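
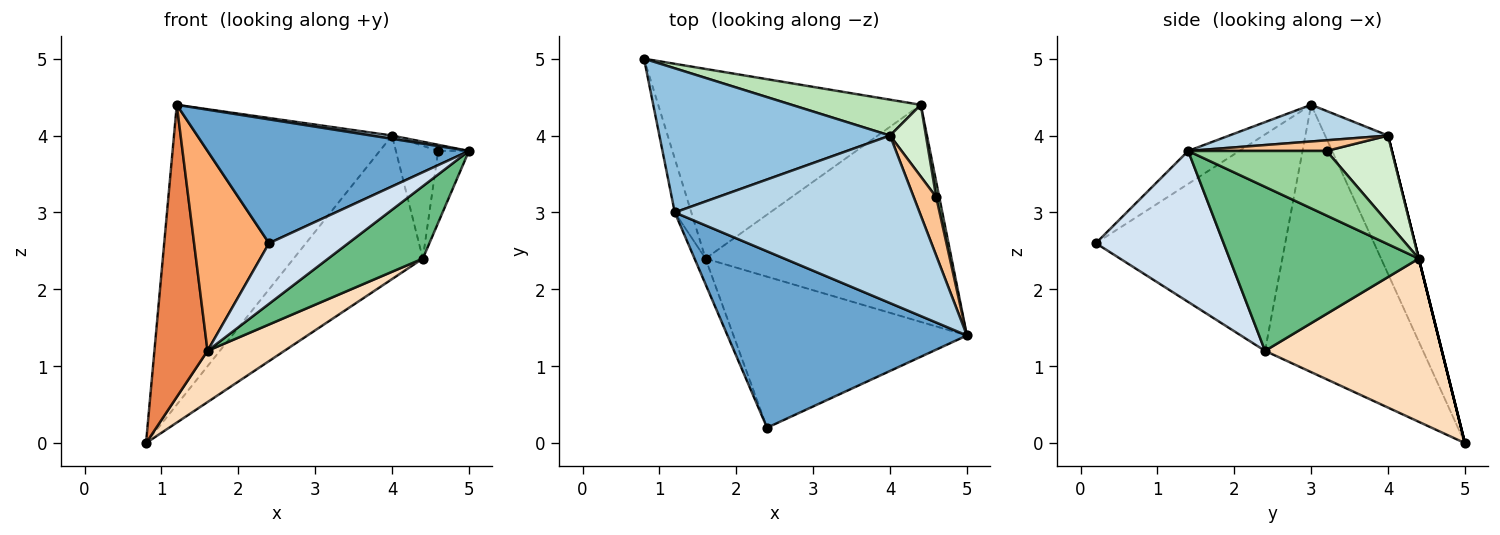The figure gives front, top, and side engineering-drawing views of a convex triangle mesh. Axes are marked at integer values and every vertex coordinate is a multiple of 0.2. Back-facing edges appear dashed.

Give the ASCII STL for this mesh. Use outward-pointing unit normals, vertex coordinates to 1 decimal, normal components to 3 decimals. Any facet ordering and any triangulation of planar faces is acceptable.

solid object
 facet normal -0.112 -0.571 0.813
  outer loop
   vertex 1.2 3.0 4.4
   vertex 2.4 0.2 2.6
   vertex 5.0 1.4 3.8
  endloop
 endfacet
 facet normal -0.252 0.872 0.419
  outer loop
   vertex 4.0 4.0 4.0
   vertex 0.8 5.0 0.0
   vertex 1.2 3.0 4.4
  endloop
 endfacet
 facet normal 0.148 -0.019 0.989
  outer loop
   vertex 4.0 4.0 4.0
   vertex 1.2 3.0 4.4
   vertex 5.0 1.4 3.8
  endloop
 endfacet
 facet normal 0.515 -0.319 -0.796
  outer loop
   vertex 1.6 2.4 1.2
   vertex 5.0 1.4 3.8
   vertex 2.4 0.2 2.6
  endloop
 endfacet
 facet normal -0.946 -0.318 -0.059
  outer loop
   vertex 1.6 2.4 1.2
   vertex 1.2 3.0 4.4
   vertex 0.8 5.0 0.0
  endloop
 endfacet
 facet normal -0.929 -0.368 -0.047
  outer loop
   vertex 1.6 2.4 1.2
   vertex 2.4 0.2 2.6
   vertex 1.2 3.0 4.4
  endloop
 endfacet
 facet normal 0.426 0.095 0.900
  outer loop
   vertex 4.6 3.2 3.8
   vertex 4.0 4.0 4.0
   vertex 5.0 1.4 3.8
  endloop
 endfacet
 facet normal 0.515 -0.224 -0.828
  outer loop
   vertex 4.4 4.4 2.4
   vertex 1.6 2.4 1.2
   vertex 0.8 5.0 0.0
  endloop
 endfacet
 facet normal 0.535 -0.267 -0.802
  outer loop
   vertex 4.4 4.4 2.4
   vertex 5.0 1.4 3.8
   vertex 1.6 2.4 1.2
  endloop
 endfacet
 facet normal 0.975 0.217 0.046
  outer loop
   vertex 4.4 4.4 2.4
   vertex 4.6 3.2 3.8
   vertex 5.0 1.4 3.8
  endloop
 endfacet
 facet normal 0.000 0.970 0.243
  outer loop
   vertex 4.4 4.4 2.4
   vertex 0.8 5.0 0.0
   vertex 4.0 4.0 4.0
  endloop
 endfacet
 facet normal 0.793 0.513 0.327
  outer loop
   vertex 4.4 4.4 2.4
   vertex 4.0 4.0 4.0
   vertex 4.6 3.2 3.8
  endloop
 endfacet
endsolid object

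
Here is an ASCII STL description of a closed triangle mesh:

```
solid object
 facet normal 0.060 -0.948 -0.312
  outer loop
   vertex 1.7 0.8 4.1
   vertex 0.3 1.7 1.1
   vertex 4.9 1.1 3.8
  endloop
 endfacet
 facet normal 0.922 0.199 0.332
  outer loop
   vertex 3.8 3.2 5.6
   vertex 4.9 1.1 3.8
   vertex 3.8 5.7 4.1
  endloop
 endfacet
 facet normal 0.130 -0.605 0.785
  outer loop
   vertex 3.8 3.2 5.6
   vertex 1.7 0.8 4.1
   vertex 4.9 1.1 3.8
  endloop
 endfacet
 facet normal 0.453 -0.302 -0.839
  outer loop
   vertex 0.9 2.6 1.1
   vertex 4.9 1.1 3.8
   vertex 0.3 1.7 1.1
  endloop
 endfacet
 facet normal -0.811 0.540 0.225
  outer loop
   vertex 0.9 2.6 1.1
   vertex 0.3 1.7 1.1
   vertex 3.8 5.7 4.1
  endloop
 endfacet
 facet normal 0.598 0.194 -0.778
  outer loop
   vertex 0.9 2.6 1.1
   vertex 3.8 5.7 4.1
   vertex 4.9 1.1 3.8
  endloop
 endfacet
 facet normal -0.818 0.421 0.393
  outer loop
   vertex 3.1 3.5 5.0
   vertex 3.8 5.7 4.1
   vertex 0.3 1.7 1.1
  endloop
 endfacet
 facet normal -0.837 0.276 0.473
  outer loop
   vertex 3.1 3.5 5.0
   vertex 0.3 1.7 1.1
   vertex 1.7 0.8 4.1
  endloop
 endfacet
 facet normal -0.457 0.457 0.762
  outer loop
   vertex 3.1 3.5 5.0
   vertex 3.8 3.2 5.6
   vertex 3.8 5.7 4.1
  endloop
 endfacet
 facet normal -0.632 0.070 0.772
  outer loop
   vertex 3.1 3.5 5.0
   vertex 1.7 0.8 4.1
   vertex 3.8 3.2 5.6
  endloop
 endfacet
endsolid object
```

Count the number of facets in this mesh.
10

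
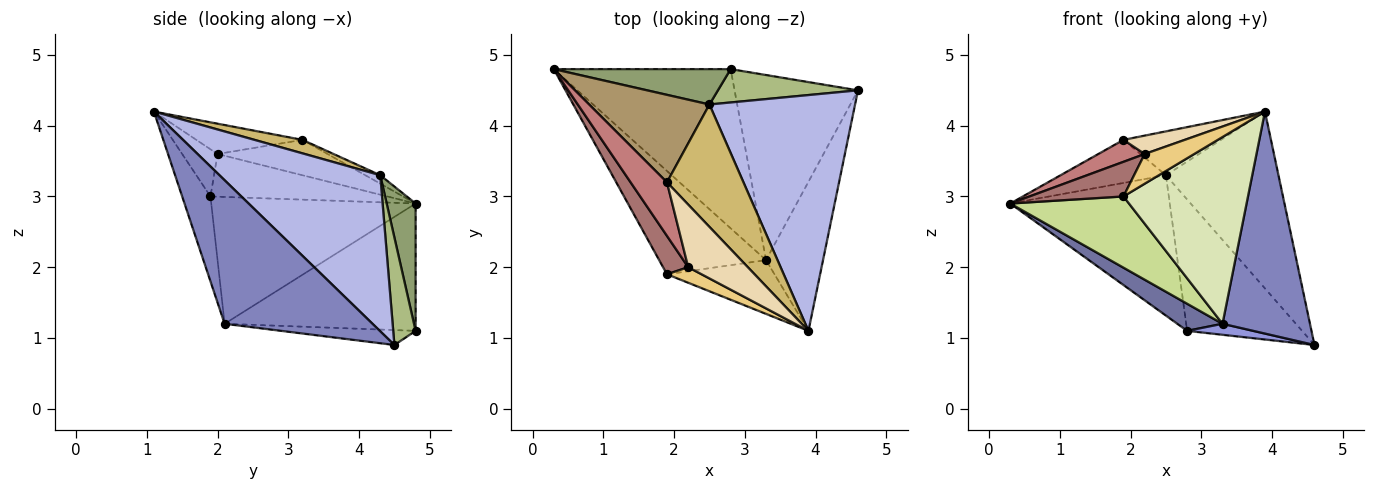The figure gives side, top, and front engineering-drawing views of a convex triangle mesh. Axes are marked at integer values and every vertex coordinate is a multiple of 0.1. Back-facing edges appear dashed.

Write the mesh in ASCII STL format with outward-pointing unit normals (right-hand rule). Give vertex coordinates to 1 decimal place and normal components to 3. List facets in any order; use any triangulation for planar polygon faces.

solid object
 facet normal -0.579 -0.137 -0.804
  outer loop
   vertex 3.3 2.1 1.2
   vertex 0.3 4.8 2.9
   vertex 2.8 4.8 1.1
  endloop
 endfacet
 facet normal 0.815 -0.482 -0.323
  outer loop
   vertex 3.3 2.1 1.2
   vertex 4.6 4.5 0.9
   vertex 3.9 1.1 4.2
  endloop
 endfacet
 facet normal -0.120 -0.059 -0.991
  outer loop
   vertex 3.3 2.1 1.2
   vertex 2.8 4.8 1.1
   vertex 4.6 4.5 0.9
  endloop
 endfacet
 facet normal 0.651 0.456 0.607
  outer loop
   vertex 2.5 4.3 3.3
   vertex 3.9 1.1 4.2
   vertex 4.6 4.5 0.9
  endloop
 endfacet
 facet normal 0.173 0.955 0.241
  outer loop
   vertex 2.5 4.3 3.3
   vertex 2.8 4.8 1.1
   vertex 0.3 4.8 2.9
  endloop
 endfacet
 facet normal 0.186 0.952 0.242
  outer loop
   vertex 2.5 4.3 3.3
   vertex 4.6 4.5 0.9
   vertex 2.8 4.8 1.1
  endloop
 endfacet
 facet normal -0.699 -0.406 -0.589
  outer loop
   vertex 1.9 1.9 3.0
   vertex 0.3 4.8 2.9
   vertex 3.3 2.1 1.2
  endloop
 endfacet
 facet normal -0.213 -0.939 -0.270
  outer loop
   vertex 1.9 1.9 3.0
   vertex 3.3 2.1 1.2
   vertex 3.9 1.1 4.2
  endloop
 endfacet
 facet normal -0.063 0.441 0.895
  outer loop
   vertex 1.9 3.2 3.8
   vertex 2.5 4.3 3.3
   vertex 0.3 4.8 2.9
  endloop
 endfacet
 facet normal 0.164 0.333 0.929
  outer loop
   vertex 1.9 3.2 3.8
   vertex 3.9 1.1 4.2
   vertex 2.5 4.3 3.3
  endloop
 endfacet
 facet normal -0.535 -0.749 0.392
  outer loop
   vertex 2.2 2.0 3.6
   vertex 1.9 1.9 3.0
   vertex 3.9 1.1 4.2
  endloop
 endfacet
 facet normal -0.438 -0.253 0.862
  outer loop
   vertex 2.2 2.0 3.6
   vertex 3.9 1.1 4.2
   vertex 1.9 3.2 3.8
  endloop
 endfacet
 facet normal -0.784 -0.416 0.461
  outer loop
   vertex 2.2 2.0 3.6
   vertex 0.3 4.8 2.9
   vertex 1.9 1.9 3.0
  endloop
 endfacet
 facet normal -0.669 -0.282 0.688
  outer loop
   vertex 2.2 2.0 3.6
   vertex 1.9 3.2 3.8
   vertex 0.3 4.8 2.9
  endloop
 endfacet
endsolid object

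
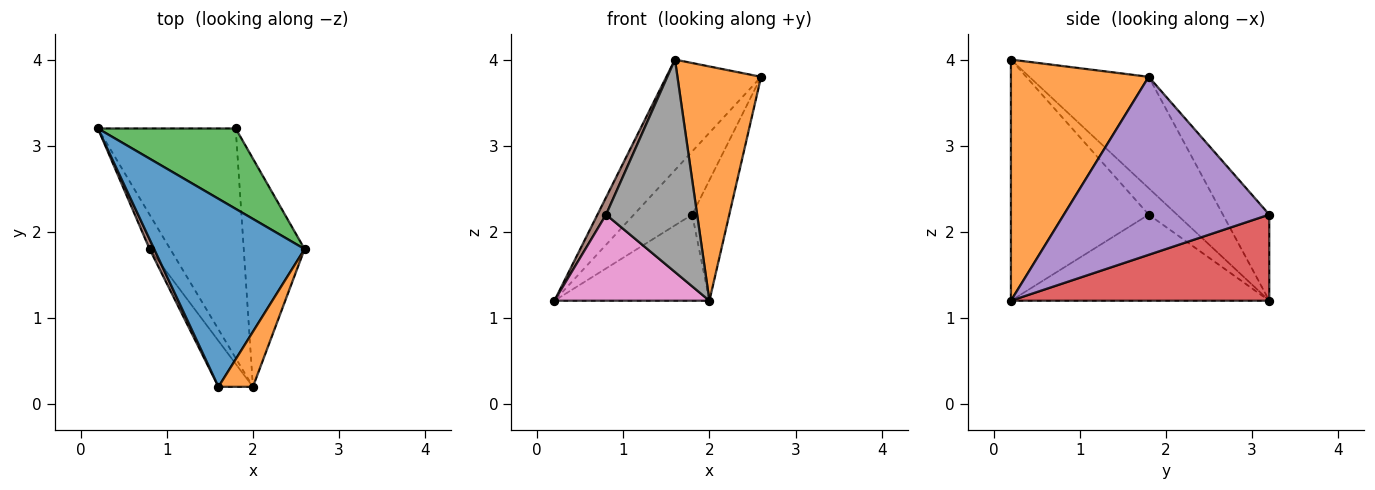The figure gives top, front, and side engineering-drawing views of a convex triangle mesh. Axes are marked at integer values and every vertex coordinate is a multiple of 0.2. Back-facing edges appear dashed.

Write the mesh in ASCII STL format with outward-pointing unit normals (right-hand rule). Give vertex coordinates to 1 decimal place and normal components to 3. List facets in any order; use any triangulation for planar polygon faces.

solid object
 facet normal -0.538 0.427 0.727
  outer loop
   vertex 1.6 0.2 4.0
   vertex 2.6 1.8 3.8
   vertex 0.2 3.2 1.2
  endloop
 endfacet
 facet normal 0.848 -0.515 0.121
  outer loop
   vertex 2.0 0.2 1.2
   vertex 2.6 1.8 3.8
   vertex 1.6 0.2 4.0
  endloop
 endfacet
 facet normal -0.441 0.554 0.706
  outer loop
   vertex 1.8 3.2 2.2
   vertex 0.2 3.2 1.2
   vertex 2.6 1.8 3.8
  endloop
 endfacet
 facet normal 0.505 0.303 -0.808
  outer loop
   vertex 1.8 3.2 2.2
   vertex 2.0 0.2 1.2
   vertex 0.2 3.2 1.2
  endloop
 endfacet
 facet normal 0.933 0.168 -0.319
  outer loop
   vertex 1.8 3.2 2.2
   vertex 2.6 1.8 3.8
   vertex 2.0 0.2 1.2
  endloop
 endfacet
 facet normal -0.944 -0.287 0.164
  outer loop
   vertex 0.8 1.8 2.2
   vertex 1.6 0.2 4.0
   vertex 0.2 3.2 1.2
  endloop
 endfacet
 facet normal -0.840 -0.504 -0.202
  outer loop
   vertex 0.8 1.8 2.2
   vertex 0.2 3.2 1.2
   vertex 2.0 0.2 1.2
  endloop
 endfacet
 facet normal -0.828 -0.547 -0.118
  outer loop
   vertex 0.8 1.8 2.2
   vertex 2.0 0.2 1.2
   vertex 1.6 0.2 4.0
  endloop
 endfacet
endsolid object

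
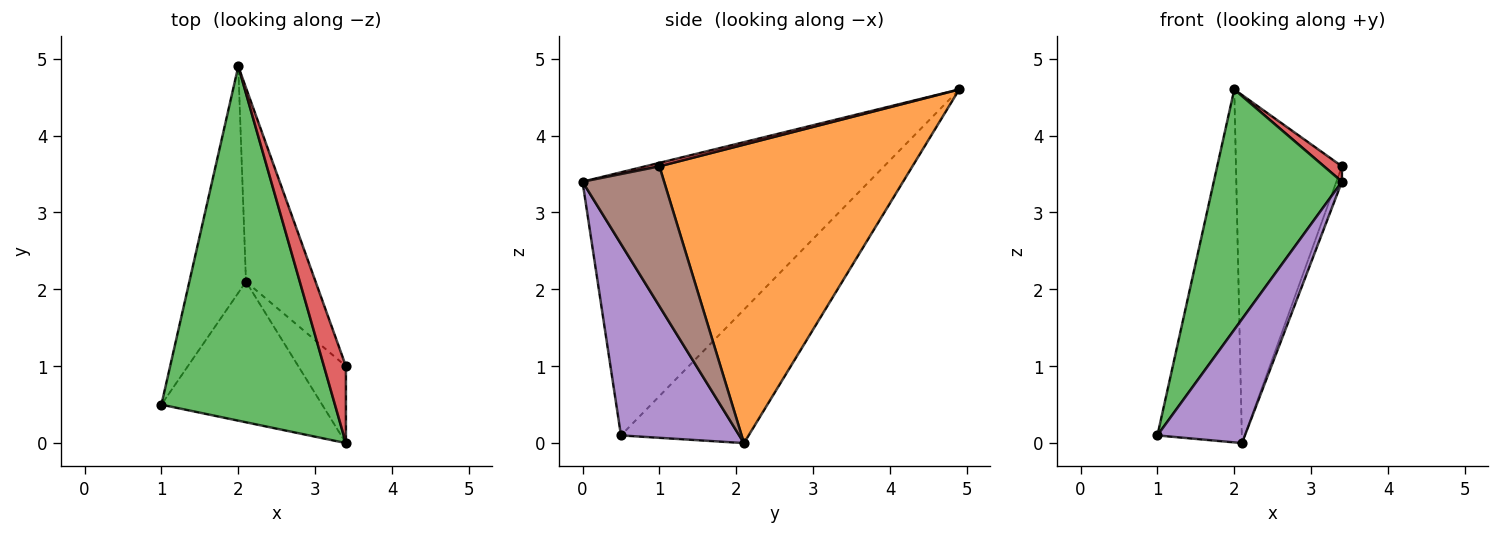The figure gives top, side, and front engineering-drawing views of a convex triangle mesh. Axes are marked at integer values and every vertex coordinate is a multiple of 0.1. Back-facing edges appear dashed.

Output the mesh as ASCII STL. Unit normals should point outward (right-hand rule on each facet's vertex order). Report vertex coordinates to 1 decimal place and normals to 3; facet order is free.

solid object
 facet normal -0.786 0.520 -0.334
  outer loop
   vertex 2.1 2.1 0.0
   vertex 1.0 0.5 0.1
   vertex 2.0 4.9 4.6
  endloop
 endfacet
 facet normal 0.902 0.378 -0.210
  outer loop
   vertex 2.1 2.1 0.0
   vertex 2.0 4.9 4.6
   vertex 3.4 1.0 3.6
  endloop
 endfacet
 facet normal -0.782 -0.350 0.516
  outer loop
   vertex 3.4 0.0 3.4
   vertex 2.0 4.9 4.6
   vertex 1.0 0.5 0.1
  endloop
 endfacet
 facet normal 0.152 -0.194 0.969
  outer loop
   vertex 3.4 0.0 3.4
   vertex 3.4 1.0 3.6
   vertex 2.0 4.9 4.6
  endloop
 endfacet
 facet normal 0.666 -0.493 -0.559
  outer loop
   vertex 3.4 0.0 3.4
   vertex 1.0 0.5 0.1
   vertex 2.1 2.1 0.0
  endloop
 endfacet
 facet normal 0.945 0.064 -0.322
  outer loop
   vertex 3.4 0.0 3.4
   vertex 2.1 2.1 0.0
   vertex 3.4 1.0 3.6
  endloop
 endfacet
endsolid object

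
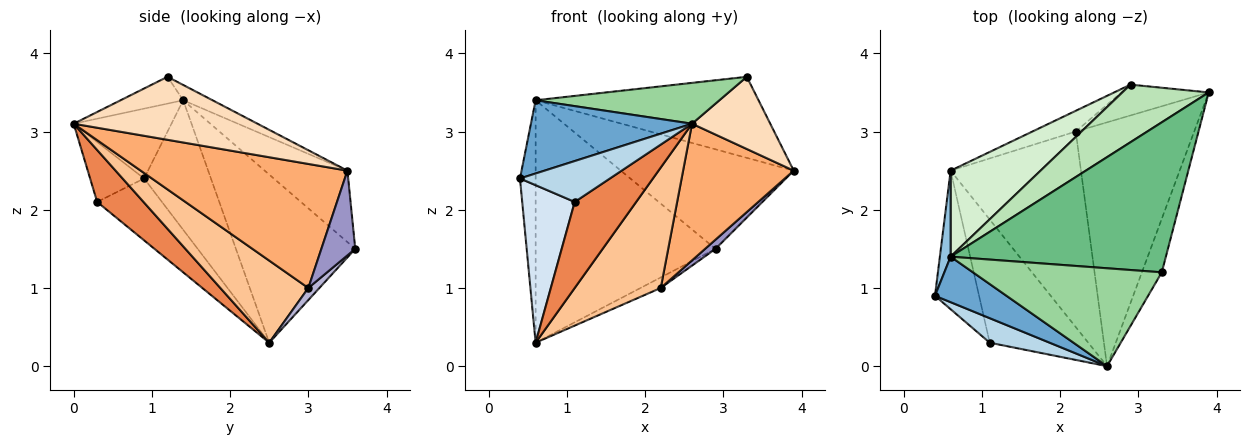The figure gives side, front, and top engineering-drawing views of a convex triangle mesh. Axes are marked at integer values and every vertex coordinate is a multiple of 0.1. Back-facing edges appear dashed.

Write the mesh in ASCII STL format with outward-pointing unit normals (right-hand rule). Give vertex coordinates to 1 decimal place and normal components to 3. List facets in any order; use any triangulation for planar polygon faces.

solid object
 facet normal -0.458 -0.755 0.469
  outer loop
   vertex 0.6 1.4 3.4
   vertex 0.4 0.9 2.4
   vertex 2.6 0.0 3.1
  endloop
 endfacet
 facet normal -0.971 0.227 0.081
  outer loop
   vertex 0.6 1.4 3.4
   vertex 0.6 2.5 0.3
   vertex 0.4 0.9 2.4
  endloop
 endfacet
 facet normal -0.457 -0.762 0.457
  outer loop
   vertex 1.1 0.3 2.1
   vertex 2.6 0.0 3.1
   vertex 0.4 0.9 2.4
  endloop
 endfacet
 facet normal -0.680 -0.551 -0.484
  outer loop
   vertex 1.1 0.3 2.1
   vertex 0.4 0.9 2.4
   vertex 0.6 2.5 0.3
  endloop
 endfacet
 facet normal 0.397 -0.526 -0.753
  outer loop
   vertex 1.1 0.3 2.1
   vertex 0.6 2.5 0.3
   vertex 2.6 0.0 3.1
  endloop
 endfacet
 facet normal 0.674 -0.361 -0.644
  outer loop
   vertex 2.2 3.0 1.0
   vertex 3.9 3.5 2.5
   vertex 2.6 0.0 3.1
  endloop
 endfacet
 facet normal 0.473 -0.462 -0.750
  outer loop
   vertex 2.2 3.0 1.0
   vertex 2.6 0.0 3.1
   vertex 0.6 2.5 0.3
  endloop
 endfacet
 facet normal 0.884 -0.376 -0.279
  outer loop
   vertex 3.3 1.2 3.7
   vertex 2.6 0.0 3.1
   vertex 3.9 3.5 2.5
  endloop
 endfacet
 facet normal -0.062 0.474 0.878
  outer loop
   vertex 3.3 1.2 3.7
   vertex 3.9 3.5 2.5
   vertex 0.6 1.4 3.4
  endloop
 endfacet
 facet normal -0.130 -0.382 0.915
  outer loop
   vertex 3.3 1.2 3.7
   vertex 0.6 1.4 3.4
   vertex 2.6 0.0 3.1
  endloop
 endfacet
 facet normal -0.383 0.800 0.463
  outer loop
   vertex 2.9 3.6 1.5
   vertex 0.6 1.4 3.4
   vertex 3.9 3.5 2.5
  endloop
 endfacet
 facet normal -0.530 0.799 0.284
  outer loop
   vertex 2.9 3.6 1.5
   vertex 0.6 2.5 0.3
   vertex 0.6 1.4 3.4
  endloop
 endfacet
 facet normal 0.681 -0.209 -0.702
  outer loop
   vertex 2.9 3.6 1.5
   vertex 3.9 3.5 2.5
   vertex 2.2 3.0 1.0
  endloop
 endfacet
 facet normal 0.241 0.440 -0.865
  outer loop
   vertex 2.9 3.6 1.5
   vertex 2.2 3.0 1.0
   vertex 0.6 2.5 0.3
  endloop
 endfacet
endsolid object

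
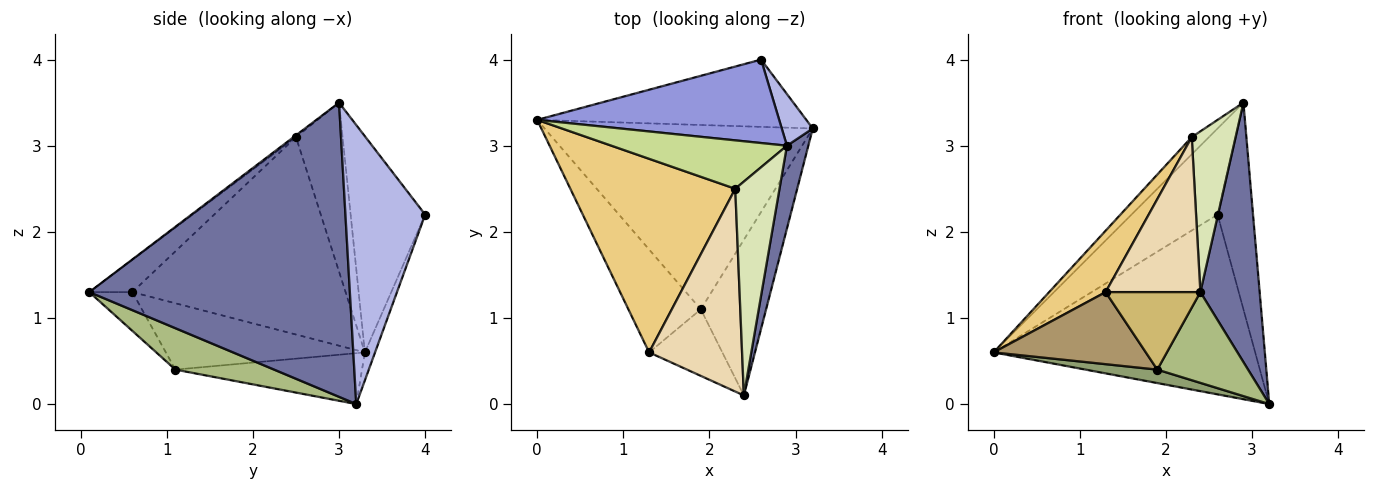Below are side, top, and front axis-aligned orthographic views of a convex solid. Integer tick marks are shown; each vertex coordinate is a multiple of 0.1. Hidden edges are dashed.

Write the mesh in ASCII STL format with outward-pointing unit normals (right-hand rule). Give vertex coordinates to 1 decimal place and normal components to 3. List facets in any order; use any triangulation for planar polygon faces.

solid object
 facet normal 0.973 -0.221 0.071
  outer loop
   vertex 2.9 3.0 3.5
   vertex 2.4 0.1 1.3
   vertex 3.2 3.2 0.0
  endloop
 endfacet
 facet normal -0.036 0.936 -0.350
  outer loop
   vertex 2.6 4.0 2.2
   vertex 3.2 3.2 0.0
   vertex 0.0 3.3 0.6
  endloop
 endfacet
 facet normal -0.528 0.610 0.591
  outer loop
   vertex 2.6 4.0 2.2
   vertex 0.0 3.3 0.6
   vertex 2.9 3.0 3.5
  endloop
 endfacet
 facet normal 0.909 0.404 0.101
  outer loop
   vertex 2.6 4.0 2.2
   vertex 2.9 3.0 3.5
   vertex 3.2 3.2 0.0
  endloop
 endfacet
 facet normal -0.186 -0.072 -0.980
  outer loop
   vertex 1.9 1.1 0.4
   vertex 0.0 3.3 0.6
   vertex 3.2 3.2 0.0
  endloop
 endfacet
 facet normal 0.480 -0.442 -0.758
  outer loop
   vertex 1.9 1.1 0.4
   vertex 3.2 3.2 0.0
   vertex 2.4 0.1 1.3
  endloop
 endfacet
 facet normal -0.672 0.248 0.698
  outer loop
   vertex 2.3 2.5 3.1
   vertex 2.9 3.0 3.5
   vertex 0.0 3.3 0.6
  endloop
 endfacet
 facet normal -0.032 -0.601 0.799
  outer loop
   vertex 2.3 2.5 3.1
   vertex 2.4 0.1 1.3
   vertex 2.9 3.0 3.5
  endloop
 endfacet
 facet normal -0.600 -0.459 -0.655
  outer loop
   vertex 1.3 0.6 1.3
   vertex 0.0 3.3 0.6
   vertex 1.9 1.1 0.4
  endloop
 endfacet
 facet normal -0.326 -0.717 -0.616
  outer loop
   vertex 1.3 0.6 1.3
   vertex 1.9 1.1 0.4
   vertex 2.4 0.1 1.3
  endloop
 endfacet
 facet normal -0.752 -0.199 0.628
  outer loop
   vertex 1.3 0.6 1.3
   vertex 2.3 2.5 3.1
   vertex 0.0 3.3 0.6
  endloop
 endfacet
 facet normal -0.266 -0.585 0.766
  outer loop
   vertex 1.3 0.6 1.3
   vertex 2.4 0.1 1.3
   vertex 2.3 2.5 3.1
  endloop
 endfacet
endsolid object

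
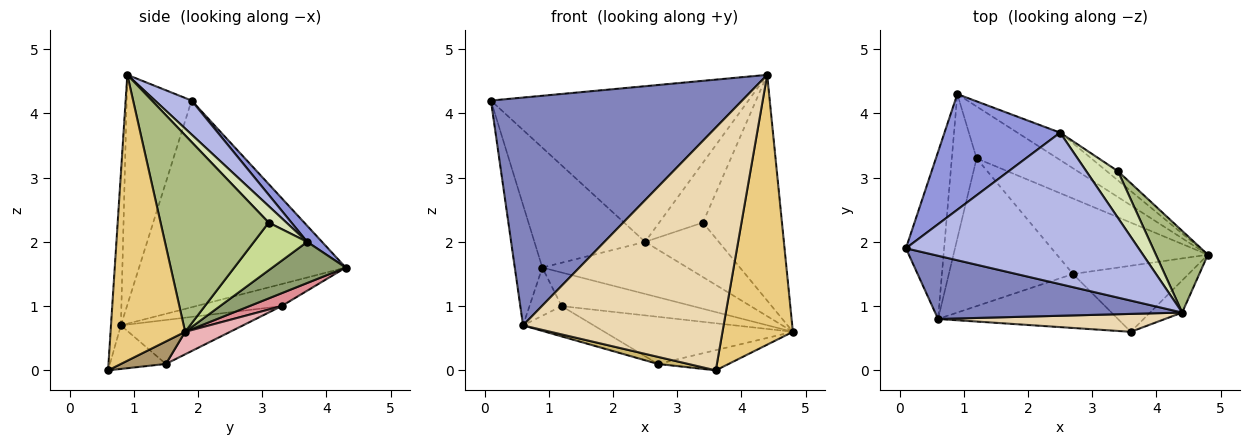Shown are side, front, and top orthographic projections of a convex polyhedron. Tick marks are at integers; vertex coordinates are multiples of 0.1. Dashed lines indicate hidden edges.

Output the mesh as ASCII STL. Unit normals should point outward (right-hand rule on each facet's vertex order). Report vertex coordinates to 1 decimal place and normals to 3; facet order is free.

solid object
 facet normal -0.975 0.130 -0.180
  outer loop
   vertex 0.6 0.8 0.7
   vertex 0.1 1.9 4.2
   vertex 0.9 4.3 1.6
  endloop
 endfacet
 facet normal -0.242 -0.935 0.259
  outer loop
   vertex 0.6 0.8 0.7
   vertex 4.4 0.9 4.6
   vertex 0.1 1.9 4.2
  endloop
 endfacet
 facet normal 0.096 0.717 0.691
  outer loop
   vertex 2.5 3.7 2.0
   vertex 0.9 4.3 1.6
   vertex 0.1 1.9 4.2
  endloop
 endfacet
 facet normal 0.101 0.713 0.694
  outer loop
   vertex 2.5 3.7 2.0
   vertex 0.1 1.9 4.2
   vertex 4.4 0.9 4.6
  endloop
 endfacet
 facet normal 0.409 0.808 -0.424
  outer loop
   vertex 2.5 3.7 2.0
   vertex 4.8 1.8 0.6
   vertex 0.9 4.3 1.6
  endloop
 endfacet
 facet normal 0.789 0.577 0.209
  outer loop
   vertex 3.4 3.1 2.3
   vertex 4.4 0.9 4.6
   vertex 4.8 1.8 0.6
  endloop
 endfacet
 facet normal 0.581 0.803 -0.136
  outer loop
   vertex 3.4 3.1 2.3
   vertex 4.8 1.8 0.6
   vertex 2.5 3.7 2.0
  endloop
 endfacet
 facet normal 0.305 0.751 0.585
  outer loop
   vertex 3.4 3.1 2.3
   vertex 2.5 3.7 2.0
   vertex 4.4 0.9 4.6
  endloop
 endfacet
 facet normal 0.183 0.287 -0.940
  outer loop
   vertex 3.6 0.6 0.0
   vertex 2.7 1.5 0.1
   vertex 4.8 1.8 0.6
  endloop
 endfacet
 facet normal -0.233 -0.126 -0.964
  outer loop
   vertex 3.6 0.6 0.0
   vertex 0.6 0.8 0.7
   vertex 2.7 1.5 0.1
  endloop
 endfacet
 facet normal 0.725 -0.684 -0.081
  outer loop
   vertex 3.6 0.6 0.0
   vertex 4.8 1.8 0.6
   vertex 4.4 0.9 4.6
  endloop
 endfacet
 facet normal -0.049 -0.996 0.074
  outer loop
   vertex 3.6 0.6 0.0
   vertex 4.4 0.9 4.6
   vertex 0.6 0.8 0.7
  endloop
 endfacet
 facet normal -0.645 0.242 -0.725
  outer loop
   vertex 1.2 3.3 1.0
   vertex 0.6 0.8 0.7
   vertex 0.9 4.3 1.6
  endloop
 endfacet
 facet normal -0.328 0.190 -0.926
  outer loop
   vertex 1.2 3.3 1.0
   vertex 2.7 1.5 0.1
   vertex 0.6 0.8 0.7
  endloop
 endfacet
 facet normal 0.132 0.539 -0.832
  outer loop
   vertex 1.2 3.3 1.0
   vertex 0.9 4.3 1.6
   vertex 4.8 1.8 0.6
  endloop
 endfacet
 facet normal 0.125 0.525 -0.842
  outer loop
   vertex 1.2 3.3 1.0
   vertex 4.8 1.8 0.6
   vertex 2.7 1.5 0.1
  endloop
 endfacet
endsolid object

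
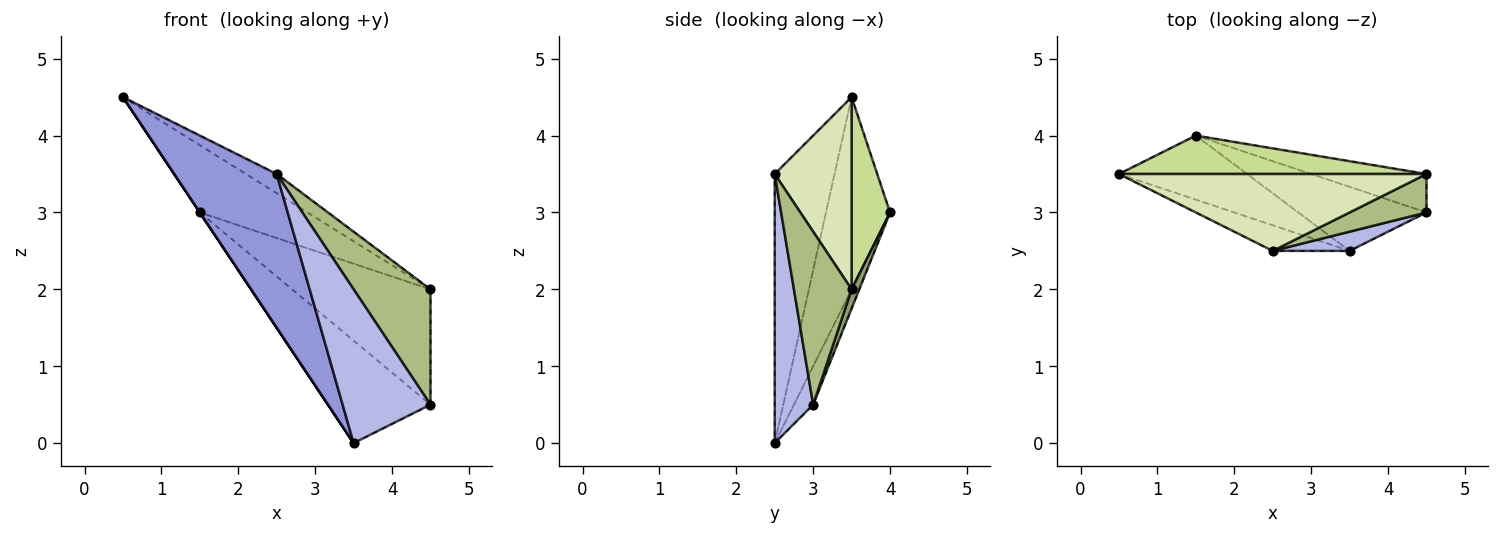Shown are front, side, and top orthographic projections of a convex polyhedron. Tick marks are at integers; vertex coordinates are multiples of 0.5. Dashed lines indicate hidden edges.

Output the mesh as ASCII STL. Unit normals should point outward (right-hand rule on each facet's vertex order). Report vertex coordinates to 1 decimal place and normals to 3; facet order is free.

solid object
 facet normal -0.832 0.000 -0.555
  outer loop
   vertex 1.5 4.0 3.0
   vertex 3.5 2.5 0.0
   vertex 0.5 3.5 4.5
  endloop
 endfacet
 facet normal -0.157 0.837 -0.523
  outer loop
   vertex 1.5 4.0 3.0
   vertex 4.5 3.0 0.5
   vertex 3.5 2.5 0.0
  endloop
 endfacet
 facet normal -0.499 -0.855 -0.142
  outer loop
   vertex 2.5 2.5 3.5
   vertex 0.5 3.5 4.5
   vertex 3.5 2.5 0.0
  endloop
 endfacet
 facet normal 0.398 -0.910 0.114
  outer loop
   vertex 2.5 2.5 3.5
   vertex 3.5 2.5 0.0
   vertex 4.5 3.0 0.5
  endloop
 endfacet
 facet normal 0.053 0.947 -0.316
  outer loop
   vertex 4.5 3.5 2.0
   vertex 4.5 3.0 0.5
   vertex 1.5 4.0 3.0
  endloop
 endfacet
 facet normal 0.580 -0.773 0.258
  outer loop
   vertex 4.5 3.5 2.0
   vertex 2.5 2.5 3.5
   vertex 4.5 3.0 0.5
  endloop
 endfacet
 facet normal 0.296 0.829 0.474
  outer loop
   vertex 4.5 3.5 2.0
   vertex 1.5 4.0 3.0
   vertex 0.5 3.5 4.5
  endloop
 endfacet
 facet normal 0.518 0.207 0.830
  outer loop
   vertex 4.5 3.5 2.0
   vertex 0.5 3.5 4.5
   vertex 2.5 2.5 3.5
  endloop
 endfacet
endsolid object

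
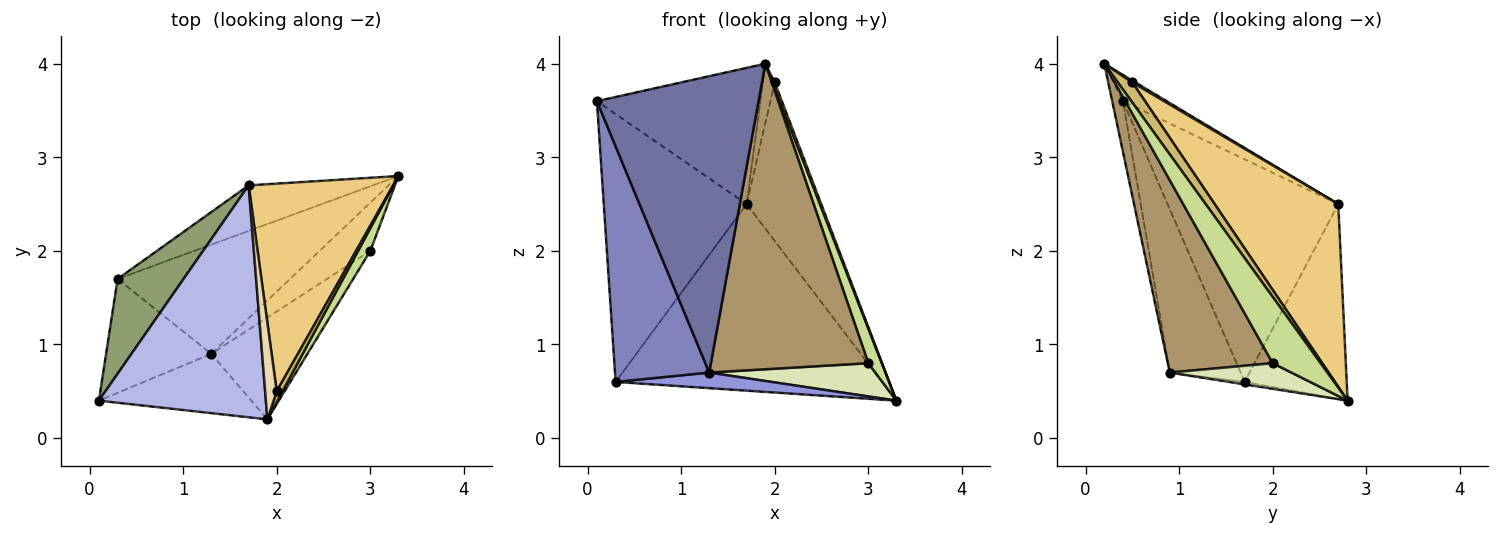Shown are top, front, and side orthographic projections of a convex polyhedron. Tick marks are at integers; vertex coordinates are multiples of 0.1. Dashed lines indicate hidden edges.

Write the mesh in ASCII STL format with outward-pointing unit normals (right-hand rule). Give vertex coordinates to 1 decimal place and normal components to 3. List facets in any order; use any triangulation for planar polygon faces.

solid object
 facet normal -0.065 -0.978 -0.196
  outer loop
   vertex 1.3 0.9 0.7
   vertex 1.9 0.2 4.0
   vertex 0.1 0.4 3.6
  endloop
 endfacet
 facet normal -0.560 -0.746 -0.360
  outer loop
   vertex 0.3 1.7 0.6
   vertex 1.3 0.9 0.7
   vertex 0.1 0.4 3.6
  endloop
 endfacet
 facet normal -0.014 -0.141 -0.990
  outer loop
   vertex 0.3 1.7 0.6
   vertex 3.3 2.8 0.4
   vertex 1.3 0.9 0.7
  endloop
 endfacet
 facet normal -0.134 0.502 0.854
  outer loop
   vertex 1.7 2.7 2.5
   vertex 0.1 0.4 3.6
   vertex 1.9 0.2 4.0
  endloop
 endfacet
 facet normal -0.748 0.626 0.221
  outer loop
   vertex 1.7 2.7 2.5
   vertex 0.3 1.7 0.6
   vertex 0.1 0.4 3.6
  endloop
 endfacet
 facet normal -0.349 0.911 -0.222
  outer loop
   vertex 1.7 2.7 2.5
   vertex 3.3 2.8 0.4
   vertex 0.3 1.7 0.6
  endloop
 endfacet
 facet normal 0.947 -0.268 0.175
  outer loop
   vertex 3.0 2.0 0.8
   vertex 3.3 2.8 0.4
   vertex 1.9 0.2 4.0
  endloop
 endfacet
 facet normal 0.384 -0.524 -0.760
  outer loop
   vertex 3.0 2.0 0.8
   vertex 1.3 0.9 0.7
   vertex 3.3 2.8 0.4
  endloop
 endfacet
 facet normal 0.535 -0.802 -0.267
  outer loop
   vertex 3.0 2.0 0.8
   vertex 1.9 0.2 4.0
   vertex 1.3 0.9 0.7
  endloop
 endfacet
 facet normal 0.953 -0.136 0.272
  outer loop
   vertex 2.0 0.5 3.8
   vertex 1.9 0.2 4.0
   vertex 3.3 2.8 0.4
  endloop
 endfacet
 facet normal 0.709 0.428 0.561
  outer loop
   vertex 2.0 0.5 3.8
   vertex 3.3 2.8 0.4
   vertex 1.7 2.7 2.5
  endloop
 endfacet
 facet normal 0.136 0.518 0.845
  outer loop
   vertex 2.0 0.5 3.8
   vertex 1.7 2.7 2.5
   vertex 1.9 0.2 4.0
  endloop
 endfacet
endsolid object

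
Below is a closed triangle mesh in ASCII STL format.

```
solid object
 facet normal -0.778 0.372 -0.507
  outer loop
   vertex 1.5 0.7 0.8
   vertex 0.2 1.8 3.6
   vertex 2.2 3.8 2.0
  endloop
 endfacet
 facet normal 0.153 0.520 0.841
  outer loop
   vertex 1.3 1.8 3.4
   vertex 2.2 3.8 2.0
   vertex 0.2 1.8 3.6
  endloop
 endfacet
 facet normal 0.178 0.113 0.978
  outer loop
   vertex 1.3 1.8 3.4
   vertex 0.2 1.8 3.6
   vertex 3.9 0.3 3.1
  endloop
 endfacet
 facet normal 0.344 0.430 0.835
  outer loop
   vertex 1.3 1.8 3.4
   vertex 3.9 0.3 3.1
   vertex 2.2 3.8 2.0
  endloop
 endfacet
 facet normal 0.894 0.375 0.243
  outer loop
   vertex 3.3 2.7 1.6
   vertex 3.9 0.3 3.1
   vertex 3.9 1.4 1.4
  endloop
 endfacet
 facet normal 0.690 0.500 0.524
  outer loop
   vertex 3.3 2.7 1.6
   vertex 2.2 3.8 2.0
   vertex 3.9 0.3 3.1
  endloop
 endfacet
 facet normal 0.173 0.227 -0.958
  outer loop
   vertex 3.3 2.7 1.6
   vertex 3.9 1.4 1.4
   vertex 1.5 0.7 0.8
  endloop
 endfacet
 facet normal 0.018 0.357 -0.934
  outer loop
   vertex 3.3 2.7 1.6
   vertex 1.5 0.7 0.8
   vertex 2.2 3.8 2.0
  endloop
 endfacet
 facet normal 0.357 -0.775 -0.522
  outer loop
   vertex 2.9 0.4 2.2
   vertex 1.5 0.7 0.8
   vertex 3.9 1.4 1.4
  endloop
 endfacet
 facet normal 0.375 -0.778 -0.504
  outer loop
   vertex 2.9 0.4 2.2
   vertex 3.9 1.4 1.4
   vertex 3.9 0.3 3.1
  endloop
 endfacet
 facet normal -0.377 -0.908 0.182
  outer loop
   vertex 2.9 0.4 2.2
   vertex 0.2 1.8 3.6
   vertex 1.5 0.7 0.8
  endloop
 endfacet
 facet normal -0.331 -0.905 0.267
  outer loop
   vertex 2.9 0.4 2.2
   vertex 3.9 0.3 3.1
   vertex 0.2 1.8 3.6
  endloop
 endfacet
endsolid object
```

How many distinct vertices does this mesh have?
8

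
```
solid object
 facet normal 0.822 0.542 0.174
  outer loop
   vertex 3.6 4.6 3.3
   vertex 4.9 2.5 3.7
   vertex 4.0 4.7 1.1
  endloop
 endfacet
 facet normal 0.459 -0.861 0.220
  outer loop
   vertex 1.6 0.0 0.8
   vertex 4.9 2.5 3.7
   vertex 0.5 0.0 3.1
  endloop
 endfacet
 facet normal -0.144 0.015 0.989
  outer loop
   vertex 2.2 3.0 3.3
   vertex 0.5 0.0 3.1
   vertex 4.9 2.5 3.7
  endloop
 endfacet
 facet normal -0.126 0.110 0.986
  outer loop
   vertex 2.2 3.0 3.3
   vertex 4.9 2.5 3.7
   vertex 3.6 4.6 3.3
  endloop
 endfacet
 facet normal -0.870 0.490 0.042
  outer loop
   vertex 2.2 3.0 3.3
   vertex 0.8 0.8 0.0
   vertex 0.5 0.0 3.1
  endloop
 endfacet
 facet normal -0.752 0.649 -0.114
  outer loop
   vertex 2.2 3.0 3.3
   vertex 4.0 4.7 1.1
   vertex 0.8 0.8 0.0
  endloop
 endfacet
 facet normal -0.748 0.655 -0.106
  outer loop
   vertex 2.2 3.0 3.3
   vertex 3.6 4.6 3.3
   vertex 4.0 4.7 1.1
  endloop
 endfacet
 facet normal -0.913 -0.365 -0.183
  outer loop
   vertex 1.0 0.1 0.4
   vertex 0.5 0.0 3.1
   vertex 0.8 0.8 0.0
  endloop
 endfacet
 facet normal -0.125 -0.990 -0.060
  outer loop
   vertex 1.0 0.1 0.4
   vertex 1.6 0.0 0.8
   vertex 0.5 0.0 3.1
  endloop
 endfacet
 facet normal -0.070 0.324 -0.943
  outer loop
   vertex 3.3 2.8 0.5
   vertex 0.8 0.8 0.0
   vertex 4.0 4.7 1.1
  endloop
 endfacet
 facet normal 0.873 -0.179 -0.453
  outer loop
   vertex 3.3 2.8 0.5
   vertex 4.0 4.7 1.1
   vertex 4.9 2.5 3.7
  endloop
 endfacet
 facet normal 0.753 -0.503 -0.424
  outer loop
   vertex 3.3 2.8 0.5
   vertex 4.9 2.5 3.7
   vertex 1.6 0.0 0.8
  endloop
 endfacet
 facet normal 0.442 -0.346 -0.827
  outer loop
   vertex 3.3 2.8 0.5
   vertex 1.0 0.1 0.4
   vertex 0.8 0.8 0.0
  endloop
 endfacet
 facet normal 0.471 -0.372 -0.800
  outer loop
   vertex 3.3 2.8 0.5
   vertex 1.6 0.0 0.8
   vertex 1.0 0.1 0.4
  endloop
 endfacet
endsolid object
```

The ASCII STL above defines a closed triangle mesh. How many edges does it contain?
21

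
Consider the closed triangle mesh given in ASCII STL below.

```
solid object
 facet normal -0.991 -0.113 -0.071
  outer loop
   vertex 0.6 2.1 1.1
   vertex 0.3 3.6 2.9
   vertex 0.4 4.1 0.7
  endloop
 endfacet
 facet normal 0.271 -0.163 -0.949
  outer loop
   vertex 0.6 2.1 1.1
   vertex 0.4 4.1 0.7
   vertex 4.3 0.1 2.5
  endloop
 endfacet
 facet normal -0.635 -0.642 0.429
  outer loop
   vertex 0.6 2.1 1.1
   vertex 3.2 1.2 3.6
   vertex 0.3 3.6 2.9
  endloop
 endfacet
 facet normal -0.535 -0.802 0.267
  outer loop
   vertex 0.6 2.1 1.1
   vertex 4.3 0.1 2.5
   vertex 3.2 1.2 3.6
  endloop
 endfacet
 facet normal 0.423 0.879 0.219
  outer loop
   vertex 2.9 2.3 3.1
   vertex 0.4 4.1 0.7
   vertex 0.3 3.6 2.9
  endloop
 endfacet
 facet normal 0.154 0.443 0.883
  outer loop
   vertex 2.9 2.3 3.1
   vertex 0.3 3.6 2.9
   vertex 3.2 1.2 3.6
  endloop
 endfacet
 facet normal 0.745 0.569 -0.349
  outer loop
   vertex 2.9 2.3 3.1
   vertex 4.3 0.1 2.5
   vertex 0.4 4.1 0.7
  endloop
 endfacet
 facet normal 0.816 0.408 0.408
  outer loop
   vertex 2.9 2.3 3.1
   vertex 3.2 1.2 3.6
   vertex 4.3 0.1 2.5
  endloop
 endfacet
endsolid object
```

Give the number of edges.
12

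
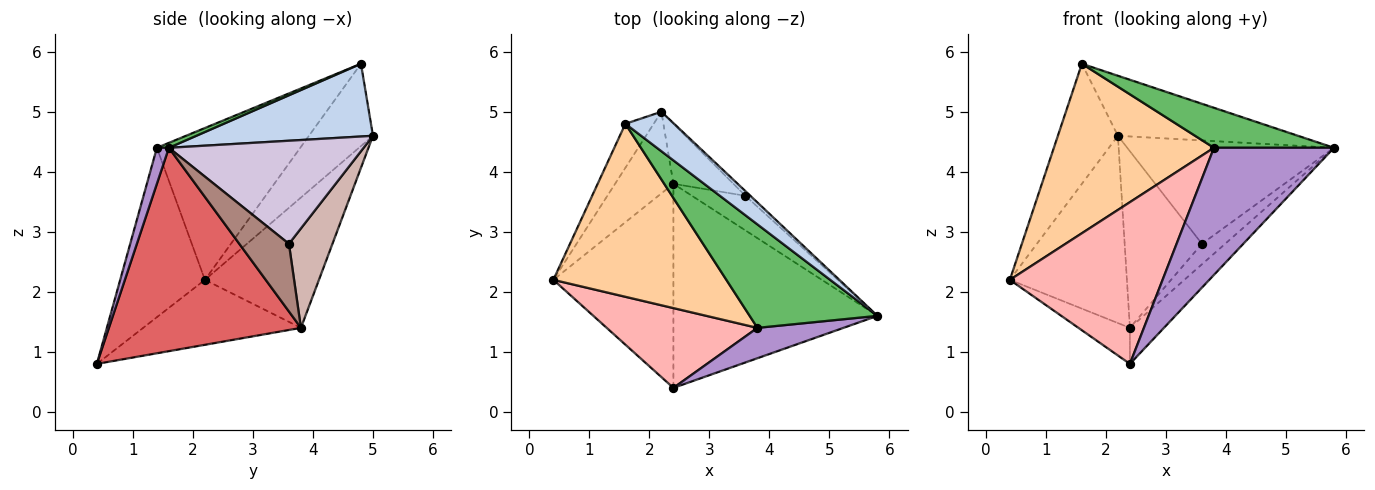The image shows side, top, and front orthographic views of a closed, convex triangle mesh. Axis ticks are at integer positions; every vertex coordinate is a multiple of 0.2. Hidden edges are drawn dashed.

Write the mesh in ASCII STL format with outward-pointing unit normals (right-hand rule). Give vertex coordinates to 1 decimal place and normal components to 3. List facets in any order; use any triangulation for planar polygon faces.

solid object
 facet normal -0.708 0.663 -0.243
  outer loop
   vertex 1.6 4.8 5.8
   vertex 2.2 5.0 4.6
   vertex 0.4 2.2 2.2
  endloop
 endfacet
 facet normal 0.634 0.646 0.425
  outer loop
   vertex 1.6 4.8 5.8
   vertex 5.8 1.6 4.4
   vertex 2.2 5.0 4.6
  endloop
 endfacet
 facet normal -0.666 0.684 -0.298
  outer loop
   vertex 2.4 3.8 1.4
   vertex 0.4 2.2 2.2
   vertex 2.2 5.0 4.6
  endloop
 endfacet
 facet normal -0.531 -0.593 0.605
  outer loop
   vertex 3.8 1.4 4.4
   vertex 1.6 4.8 5.8
   vertex 0.4 2.2 2.2
  endloop
 endfacet
 facet normal 0.036 -0.360 0.932
  outer loop
   vertex 3.8 1.4 4.4
   vertex 5.8 1.6 4.4
   vertex 1.6 4.8 5.8
  endloop
 endfacet
 facet normal -0.470 0.153 -0.869
  outer loop
   vertex 2.4 0.4 0.8
   vertex 0.4 2.2 2.2
   vertex 2.4 3.8 1.4
  endloop
 endfacet
 facet normal 0.700 0.124 -0.703
  outer loop
   vertex 2.4 0.4 0.8
   vertex 2.4 3.8 1.4
   vertex 5.8 1.6 4.4
  endloop
 endfacet
 facet normal -0.445 -0.803 0.396
  outer loop
   vertex 2.4 0.4 0.8
   vertex 3.8 1.4 4.4
   vertex 0.4 2.2 2.2
  endloop
 endfacet
 facet normal 0.097 -0.968 0.231
  outer loop
   vertex 2.4 0.4 0.8
   vertex 5.8 1.6 4.4
   vertex 3.8 1.4 4.4
  endloop
 endfacet
 facet normal 0.685 0.728 -0.033
  outer loop
   vertex 3.6 3.6 2.8
   vertex 2.2 5.0 4.6
   vertex 5.8 1.6 4.4
  endloop
 endfacet
 facet normal 0.737 0.345 -0.582
  outer loop
   vertex 3.6 3.6 2.8
   vertex 5.8 1.6 4.4
   vertex 2.4 3.8 1.4
  endloop
 endfacet
 facet normal 0.470 0.835 -0.284
  outer loop
   vertex 3.6 3.6 2.8
   vertex 2.4 3.8 1.4
   vertex 2.2 5.0 4.6
  endloop
 endfacet
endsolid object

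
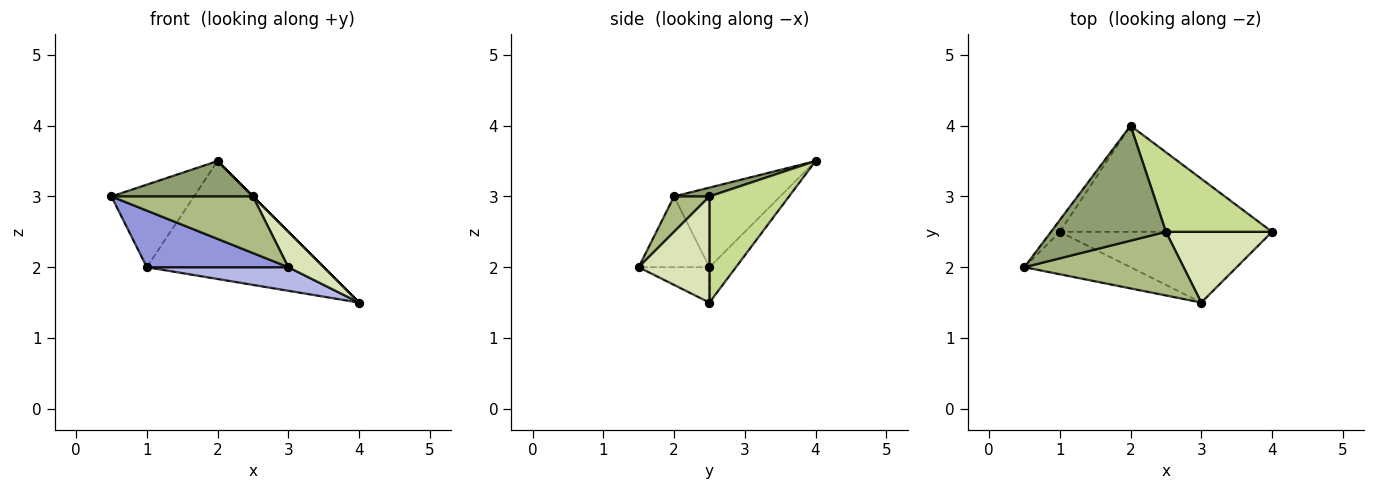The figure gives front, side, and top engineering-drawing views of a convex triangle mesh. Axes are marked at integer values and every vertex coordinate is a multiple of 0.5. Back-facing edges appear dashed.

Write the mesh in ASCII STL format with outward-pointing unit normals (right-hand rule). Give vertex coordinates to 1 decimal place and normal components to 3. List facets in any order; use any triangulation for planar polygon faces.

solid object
 facet normal -0.786 0.612 -0.087
  outer loop
   vertex 1.0 2.5 2.0
   vertex 0.5 2.0 3.0
   vertex 2.0 4.0 3.5
  endloop
 endfacet
 facet normal -0.111 0.739 -0.665
  outer loop
   vertex 1.0 2.5 2.0
   vertex 2.0 4.0 3.5
   vertex 4.0 2.5 1.5
  endloop
 endfacet
 facet normal -0.371 -0.743 -0.557
  outer loop
   vertex 1.0 2.5 2.0
   vertex 3.0 1.5 2.0
   vertex 0.5 2.0 3.0
  endloop
 endfacet
 facet normal -0.156 -0.312 -0.937
  outer loop
   vertex 1.0 2.5 2.0
   vertex 4.0 2.5 1.5
   vertex 3.0 1.5 2.0
  endloop
 endfacet
 facet normal 0.073 -0.293 0.953
  outer loop
   vertex 2.5 2.5 3.0
   vertex 2.0 4.0 3.5
   vertex 0.5 2.0 3.0
  endloop
 endfacet
 facet normal 0.164 -0.655 0.737
  outer loop
   vertex 2.5 2.5 3.0
   vertex 0.5 2.0 3.0
   vertex 3.0 1.5 2.0
  endloop
 endfacet
 facet normal 0.707 0.000 0.707
  outer loop
   vertex 2.5 2.5 3.0
   vertex 4.0 2.5 1.5
   vertex 2.0 4.0 3.5
  endloop
 endfacet
 facet normal 0.667 -0.333 0.667
  outer loop
   vertex 2.5 2.5 3.0
   vertex 3.0 1.5 2.0
   vertex 4.0 2.5 1.5
  endloop
 endfacet
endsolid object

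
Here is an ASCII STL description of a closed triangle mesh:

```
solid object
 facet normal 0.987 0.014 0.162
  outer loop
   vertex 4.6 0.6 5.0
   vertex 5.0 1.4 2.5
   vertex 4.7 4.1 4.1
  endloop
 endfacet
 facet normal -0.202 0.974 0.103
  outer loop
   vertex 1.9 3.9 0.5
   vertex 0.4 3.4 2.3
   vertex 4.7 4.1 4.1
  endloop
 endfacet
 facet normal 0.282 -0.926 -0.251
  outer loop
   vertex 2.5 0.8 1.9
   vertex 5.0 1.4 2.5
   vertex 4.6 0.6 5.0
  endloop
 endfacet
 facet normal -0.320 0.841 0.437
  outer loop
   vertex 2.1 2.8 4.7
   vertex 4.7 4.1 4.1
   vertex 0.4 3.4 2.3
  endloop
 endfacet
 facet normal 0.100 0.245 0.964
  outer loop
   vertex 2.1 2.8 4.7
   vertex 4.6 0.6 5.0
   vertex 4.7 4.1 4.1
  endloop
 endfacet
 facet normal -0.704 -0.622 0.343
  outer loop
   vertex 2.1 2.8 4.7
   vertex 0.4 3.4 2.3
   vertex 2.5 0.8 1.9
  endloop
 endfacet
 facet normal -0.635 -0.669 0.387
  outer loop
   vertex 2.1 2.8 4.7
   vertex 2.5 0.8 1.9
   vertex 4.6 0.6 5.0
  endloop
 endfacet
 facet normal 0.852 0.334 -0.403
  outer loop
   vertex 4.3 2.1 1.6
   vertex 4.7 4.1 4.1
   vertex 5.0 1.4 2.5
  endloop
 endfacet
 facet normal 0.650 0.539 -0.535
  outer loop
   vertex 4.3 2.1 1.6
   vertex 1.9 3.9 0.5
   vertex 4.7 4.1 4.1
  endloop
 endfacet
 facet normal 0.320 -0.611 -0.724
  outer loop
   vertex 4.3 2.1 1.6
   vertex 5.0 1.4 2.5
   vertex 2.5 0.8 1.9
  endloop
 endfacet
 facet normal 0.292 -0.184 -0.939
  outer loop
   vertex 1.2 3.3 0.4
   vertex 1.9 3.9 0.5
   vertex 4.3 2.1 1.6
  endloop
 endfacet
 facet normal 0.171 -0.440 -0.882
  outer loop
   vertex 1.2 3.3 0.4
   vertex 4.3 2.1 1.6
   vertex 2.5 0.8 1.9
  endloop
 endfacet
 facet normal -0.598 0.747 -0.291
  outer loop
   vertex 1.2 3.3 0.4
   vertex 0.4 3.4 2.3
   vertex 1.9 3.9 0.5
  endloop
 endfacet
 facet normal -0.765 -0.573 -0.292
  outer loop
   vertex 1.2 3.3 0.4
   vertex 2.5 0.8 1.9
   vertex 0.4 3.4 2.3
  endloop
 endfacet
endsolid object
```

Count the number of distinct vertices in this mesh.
9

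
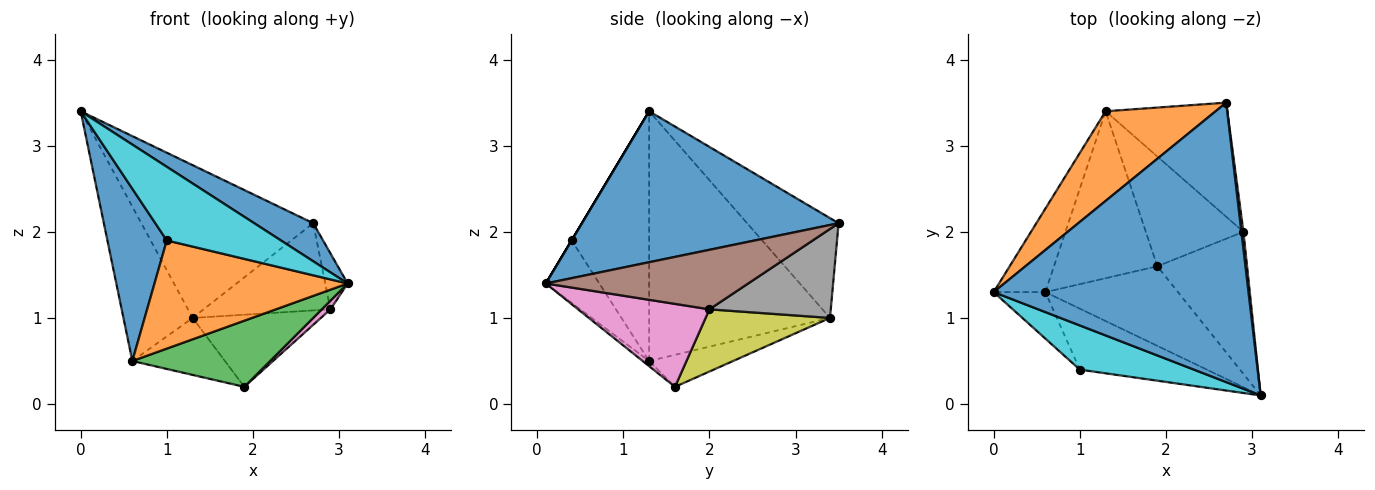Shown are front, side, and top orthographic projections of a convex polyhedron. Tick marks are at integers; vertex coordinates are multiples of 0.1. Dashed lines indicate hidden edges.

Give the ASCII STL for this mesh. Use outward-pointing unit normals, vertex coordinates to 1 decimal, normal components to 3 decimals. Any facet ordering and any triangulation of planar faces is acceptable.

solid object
 facet normal 0.506 -0.116 0.855
  outer loop
   vertex 2.7 3.5 2.1
   vertex 0.0 1.3 3.4
   vertex 3.1 0.1 1.4
  endloop
 endfacet
 facet normal -0.417 0.784 0.460
  outer loop
   vertex 1.3 3.4 1.0
   vertex 0.0 1.3 3.4
   vertex 2.7 3.5 2.1
  endloop
 endfacet
 facet normal -0.030 -0.639 -0.769
  outer loop
   vertex 0.6 1.3 0.5
   vertex 1.9 1.6 0.2
   vertex 3.1 0.1 1.4
  endloop
 endfacet
 facet normal -0.917 0.351 -0.190
  outer loop
   vertex 0.6 1.3 0.5
   vertex 0.0 1.3 3.4
   vertex 1.3 3.4 1.0
  endloop
 endfacet
 facet normal -0.281 0.310 -0.908
  outer loop
   vertex 0.6 1.3 0.5
   vertex 1.3 3.4 1.0
   vertex 1.9 1.6 0.2
  endloop
 endfacet
 facet normal 0.993 0.110 0.034
  outer loop
   vertex 2.9 2.0 1.1
   vertex 2.7 3.5 2.1
   vertex 3.1 0.1 1.4
  endloop
 endfacet
 facet normal 0.678 -0.044 -0.734
  outer loop
   vertex 2.9 2.0 1.1
   vertex 3.1 0.1 1.4
   vertex 1.9 1.6 0.2
  endloop
 endfacet
 facet normal 0.502 0.525 -0.687
  outer loop
   vertex 2.9 2.0 1.1
   vertex 1.3 3.4 1.0
   vertex 2.7 3.5 2.1
  endloop
 endfacet
 facet normal 0.470 0.485 -0.738
  outer loop
   vertex 2.9 2.0 1.1
   vertex 1.9 1.6 0.2
   vertex 1.3 3.4 1.0
  endloop
 endfacet
 facet normal 0.000 -0.857 0.514
  outer loop
   vertex 1.0 0.4 1.9
   vertex 3.1 0.1 1.4
   vertex 0.0 1.3 3.4
  endloop
 endfacet
 facet normal -0.783 -0.600 -0.162
  outer loop
   vertex 1.0 0.4 1.9
   vertex 0.0 1.3 3.4
   vertex 0.6 1.3 0.5
  endloop
 endfacet
 facet normal -0.235 -0.847 -0.477
  outer loop
   vertex 1.0 0.4 1.9
   vertex 0.6 1.3 0.5
   vertex 3.1 0.1 1.4
  endloop
 endfacet
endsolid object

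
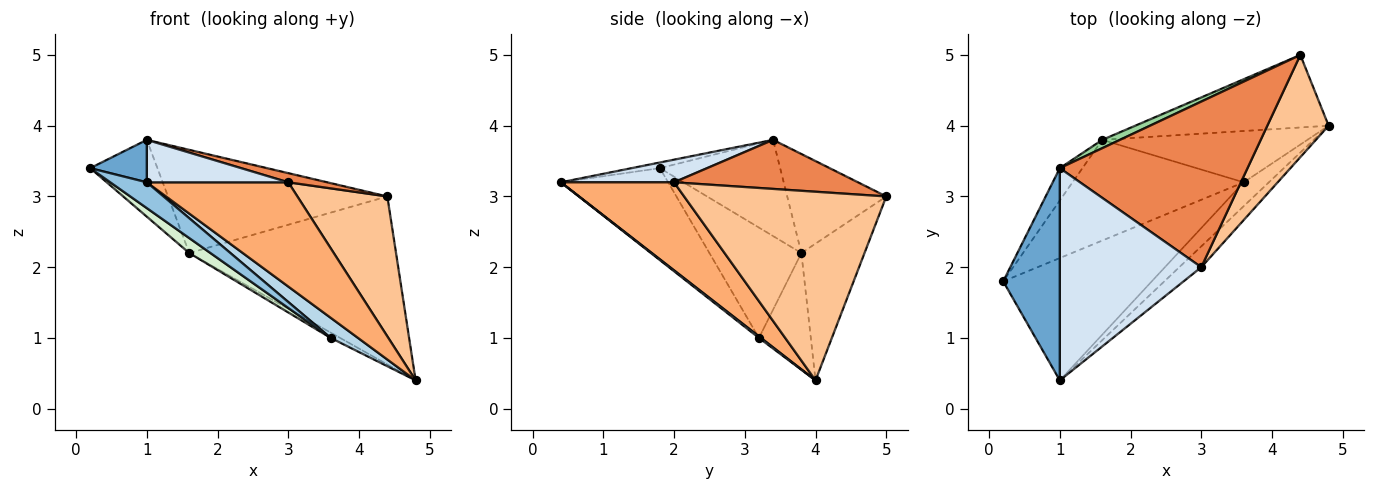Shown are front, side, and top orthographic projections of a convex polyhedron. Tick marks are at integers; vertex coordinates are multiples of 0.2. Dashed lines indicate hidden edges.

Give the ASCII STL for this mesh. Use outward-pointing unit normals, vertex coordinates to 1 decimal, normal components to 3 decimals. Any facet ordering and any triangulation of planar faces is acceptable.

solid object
 facet normal -0.098 -0.195 0.976
  outer loop
   vertex 1.0 3.4 3.8
   vertex 0.2 1.8 3.4
   vertex 1.0 0.4 3.2
  endloop
 endfacet
 facet normal -0.518 -0.176 -0.837
  outer loop
   vertex 3.6 3.2 1.0
   vertex 1.0 0.4 3.2
   vertex 0.2 1.8 3.4
  endloop
 endfacet
 facet normal 0.048 -0.644 -0.763
  outer loop
   vertex 3.6 3.2 1.0
   vertex 4.8 4.0 0.4
   vertex 1.0 0.4 3.2
  endloop
 endfacet
 facet normal 0.155 -0.194 0.969
  outer loop
   vertex 3.0 2.0 3.2
   vertex 1.0 3.4 3.8
   vertex 1.0 0.4 3.2
  endloop
 endfacet
 facet normal 0.252 -0.053 0.966
  outer loop
   vertex 3.0 2.0 3.2
   vertex 4.4 5.0 3.0
   vertex 1.0 3.4 3.8
  endloop
 endfacet
 facet normal 0.617 -0.772 -0.154
  outer loop
   vertex 3.0 2.0 3.2
   vertex 1.0 0.4 3.2
   vertex 4.8 4.0 0.4
  endloop
 endfacet
 facet normal 0.876 -0.390 0.285
  outer loop
   vertex 3.0 2.0 3.2
   vertex 4.8 4.0 0.4
   vertex 4.4 5.0 3.0
  endloop
 endfacet
 facet normal -0.493 0.090 -0.866
  outer loop
   vertex 1.6 3.8 2.2
   vertex 4.8 4.0 0.4
   vertex 3.6 3.2 1.0
  endloop
 endfacet
 facet normal -0.270 0.884 -0.382
  outer loop
   vertex 1.6 3.8 2.2
   vertex 4.4 5.0 3.0
   vertex 4.8 4.0 0.4
  endloop
 endfacet
 facet normal -0.410 0.909 0.073
  outer loop
   vertex 1.6 3.8 2.2
   vertex 1.0 3.4 3.8
   vertex 4.4 5.0 3.0
  endloop
 endfacet
 facet normal -0.855 0.478 -0.201
  outer loop
   vertex 1.6 3.8 2.2
   vertex 0.2 1.8 3.4
   vertex 1.0 3.4 3.8
  endloop
 endfacet
 facet normal -0.538 -0.124 -0.834
  outer loop
   vertex 1.6 3.8 2.2
   vertex 3.6 3.2 1.0
   vertex 0.2 1.8 3.4
  endloop
 endfacet
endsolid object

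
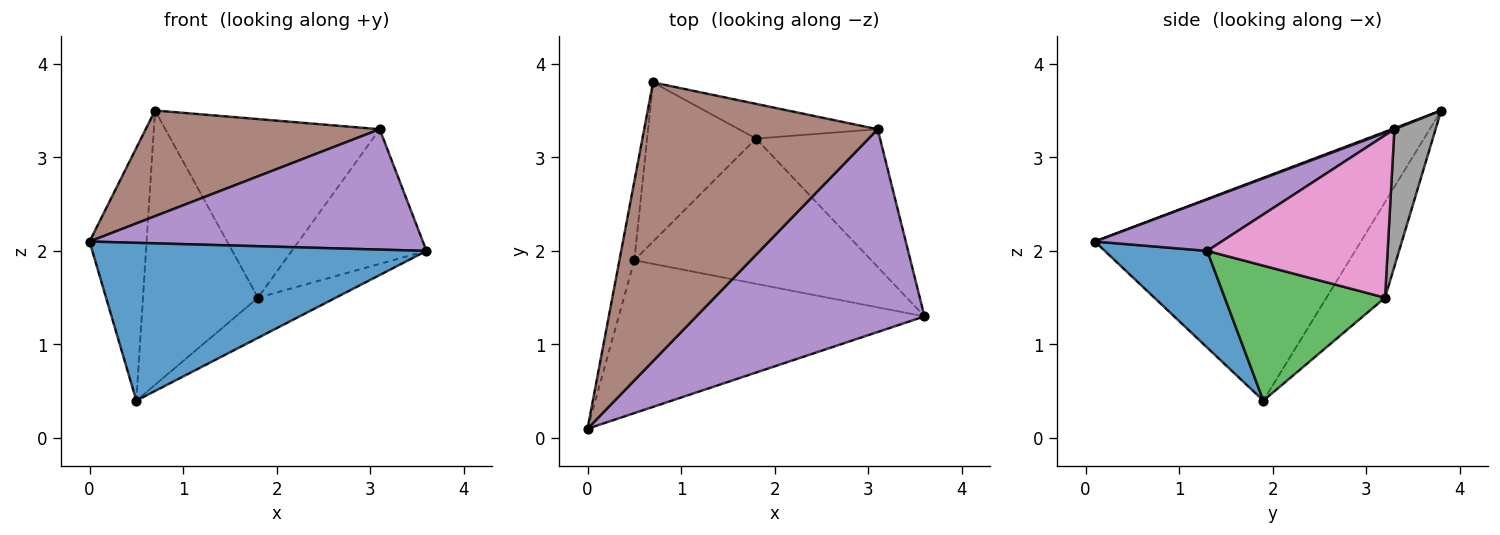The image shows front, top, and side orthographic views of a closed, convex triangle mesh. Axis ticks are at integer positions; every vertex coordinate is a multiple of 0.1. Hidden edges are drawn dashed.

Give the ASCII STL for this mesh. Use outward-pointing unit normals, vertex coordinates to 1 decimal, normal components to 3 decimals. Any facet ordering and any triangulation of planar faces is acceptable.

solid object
 facet normal 0.215 -0.701 -0.680
  outer loop
   vertex 0.5 1.9 0.4
   vertex 3.6 1.3 2.0
   vertex 0.0 0.1 2.1
  endloop
 endfacet
 facet normal -0.976 0.209 -0.065
  outer loop
   vertex 0.5 1.9 0.4
   vertex 0.0 0.1 2.1
   vertex 0.7 3.8 3.5
  endloop
 endfacet
 facet normal 0.481 0.234 -0.845
  outer loop
   vertex 1.8 3.2 1.5
   vertex 3.6 1.3 2.0
   vertex 0.5 1.9 0.4
  endloop
 endfacet
 facet normal -0.403 0.792 -0.459
  outer loop
   vertex 1.8 3.2 1.5
   vertex 0.5 1.9 0.4
   vertex 0.7 3.8 3.5
  endloop
 endfacet
 facet normal 0.190 -0.501 0.844
  outer loop
   vertex 3.1 3.3 3.3
   vertex 0.0 0.1 2.1
   vertex 3.6 1.3 2.0
  endloop
 endfacet
 facet normal 0.004 -0.355 0.935
  outer loop
   vertex 3.1 3.3 3.3
   vertex 0.7 3.8 3.5
   vertex 0.0 0.1 2.1
  endloop
 endfacet
 facet normal 0.684 0.510 -0.522
  outer loop
   vertex 3.1 3.3 3.3
   vertex 3.6 1.3 2.0
   vertex 1.8 3.2 1.5
  endloop
 endfacet
 facet normal 0.185 0.965 -0.187
  outer loop
   vertex 3.1 3.3 3.3
   vertex 1.8 3.2 1.5
   vertex 0.7 3.8 3.5
  endloop
 endfacet
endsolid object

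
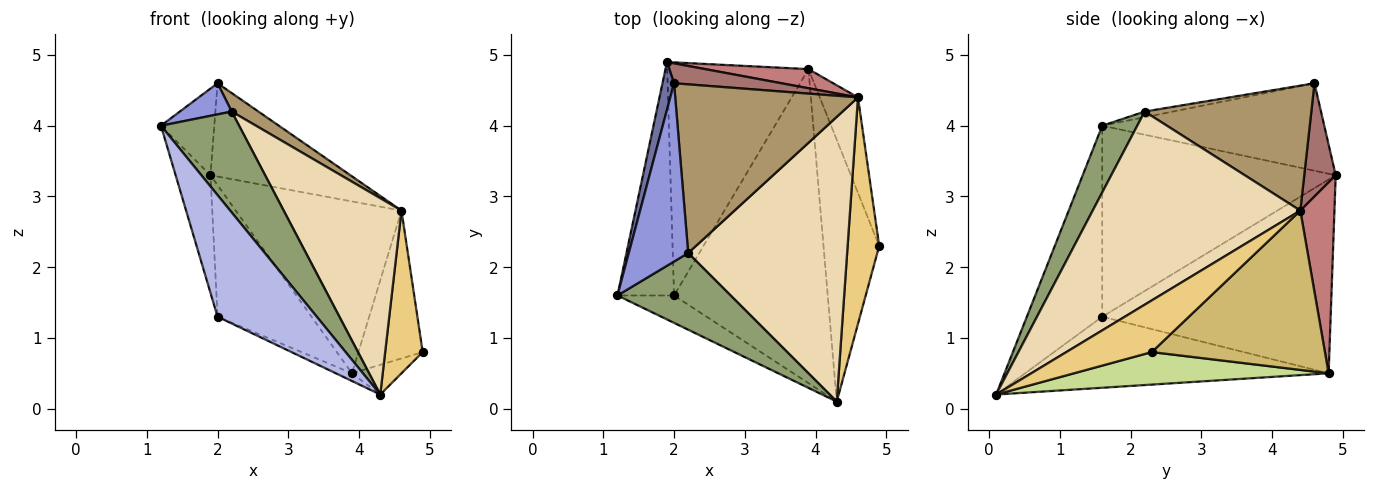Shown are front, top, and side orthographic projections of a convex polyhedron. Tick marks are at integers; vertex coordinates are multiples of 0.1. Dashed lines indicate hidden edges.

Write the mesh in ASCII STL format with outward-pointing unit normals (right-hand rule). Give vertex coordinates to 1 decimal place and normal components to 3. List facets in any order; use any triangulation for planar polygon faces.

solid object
 facet normal -0.964 0.232 0.128
  outer loop
   vertex 2.0 4.6 4.6
   vertex 1.9 4.9 3.3
   vertex 1.2 1.6 4.0
  endloop
 endfacet
 facet normal -0.949 0.142 -0.281
  outer loop
   vertex 2.0 1.6 1.3
   vertex 1.2 1.6 4.0
   vertex 1.9 4.9 3.3
  endloop
 endfacet
 facet normal -0.093 -0.171 0.981
  outer loop
   vertex 2.2 2.2 4.2
   vertex 2.0 4.6 4.6
   vertex 1.2 1.6 4.0
  endloop
 endfacet
 facet normal -0.596 -0.784 -0.176
  outer loop
   vertex 4.3 0.1 0.2
   vertex 1.2 1.6 4.0
   vertex 2.0 1.6 1.3
  endloop
 endfacet
 facet normal 0.336 -0.750 0.570
  outer loop
   vertex 4.3 0.1 0.2
   vertex 2.2 2.2 4.2
   vertex 1.2 1.6 4.0
  endloop
 endfacet
 facet normal -0.767 0.316 -0.559
  outer loop
   vertex 3.9 4.8 0.5
   vertex 2.0 1.6 1.3
   vertex 1.9 4.9 3.3
  endloop
 endfacet
 facet normal 0.502 0.098 -0.859
  outer loop
   vertex 3.9 4.8 0.5
   vertex 4.9 2.3 0.8
   vertex 4.3 0.1 0.2
  endloop
 endfacet
 facet normal -0.420 0.022 -0.907
  outer loop
   vertex 3.9 4.8 0.5
   vertex 4.3 0.1 0.2
   vertex 2.0 1.6 1.3
  endloop
 endfacet
 facet normal 0.562 -0.090 0.822
  outer loop
   vertex 4.6 4.4 2.8
   vertex 2.0 4.6 4.6
   vertex 2.2 2.2 4.2
  endloop
 endfacet
 facet normal 0.915 0.340 -0.219
  outer loop
   vertex 4.6 4.4 2.8
   vertex 4.9 2.3 0.8
   vertex 3.9 4.8 0.5
  endloop
 endfacet
 facet normal 0.799 -0.351 0.488
  outer loop
   vertex 4.6 4.4 2.8
   vertex 4.3 0.1 0.2
   vertex 4.9 2.3 0.8
  endloop
 endfacet
 facet normal 0.707 -0.401 0.582
  outer loop
   vertex 4.6 4.4 2.8
   vertex 2.2 2.2 4.2
   vertex 4.3 0.1 0.2
  endloop
 endfacet
 facet normal 0.215 0.955 0.204
  outer loop
   vertex 4.6 4.4 2.8
   vertex 1.9 4.9 3.3
   vertex 2.0 4.6 4.6
  endloop
 endfacet
 facet normal 0.200 0.974 0.108
  outer loop
   vertex 4.6 4.4 2.8
   vertex 3.9 4.8 0.5
   vertex 1.9 4.9 3.3
  endloop
 endfacet
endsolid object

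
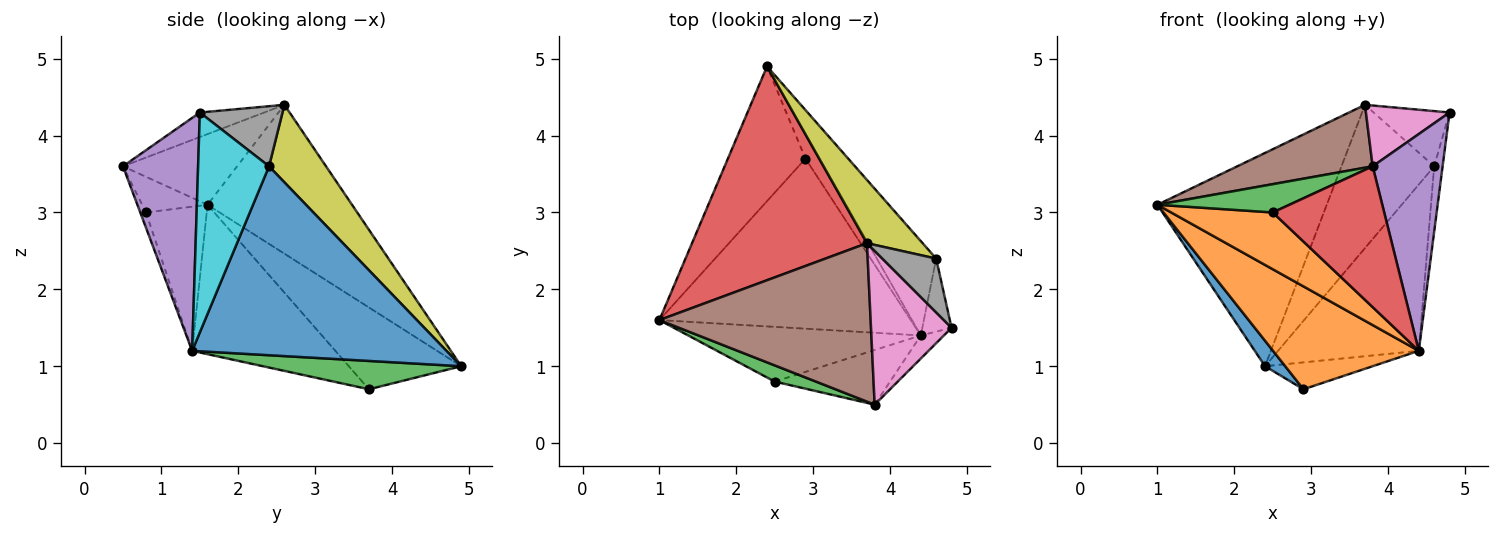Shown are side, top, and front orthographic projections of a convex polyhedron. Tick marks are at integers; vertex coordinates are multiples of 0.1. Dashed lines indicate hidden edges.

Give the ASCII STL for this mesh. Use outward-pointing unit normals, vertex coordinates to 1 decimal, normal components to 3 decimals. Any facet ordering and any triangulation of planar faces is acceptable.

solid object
 facet normal -0.719 -0.129 -0.682
  outer loop
   vertex 2.9 3.7 0.7
   vertex 1.0 1.6 3.1
   vertex 2.4 4.9 1.0
  endloop
 endfacet
 facet normal -0.453 -0.461 -0.763
  outer loop
   vertex 4.4 1.4 1.2
   vertex 1.0 1.6 3.1
   vertex 2.9 3.7 0.7
  endloop
 endfacet
 facet normal 0.804 0.436 -0.405
  outer loop
   vertex 4.4 1.4 1.2
   vertex 2.9 3.7 0.7
   vertex 2.4 4.9 1.0
  endloop
 endfacet
 facet normal -0.516 0.605 0.606
  outer loop
   vertex 3.7 2.6 4.4
   vertex 2.4 4.9 1.0
   vertex 1.0 1.6 3.1
  endloop
 endfacet
 facet normal 0.730 -0.680 -0.072
  outer loop
   vertex 3.8 0.5 3.6
   vertex 4.4 1.4 1.2
   vertex 4.8 1.5 4.3
  endloop
 endfacet
 facet normal -0.297 -0.352 0.888
  outer loop
   vertex 3.8 0.5 3.6
   vertex 3.7 2.6 4.4
   vertex 1.0 1.6 3.1
  endloop
 endfacet
 facet normal -0.272 -0.354 0.895
  outer loop
   vertex 3.8 0.5 3.6
   vertex 4.8 1.5 4.3
   vertex 3.7 2.6 4.4
  endloop
 endfacet
 facet normal 0.615 0.565 0.550
  outer loop
   vertex 4.6 2.4 3.6
   vertex 3.7 2.6 4.4
   vertex 4.8 1.5 4.3
  endloop
 endfacet
 facet normal 0.490 0.797 0.352
  outer loop
   vertex 4.6 2.4 3.6
   vertex 2.4 4.9 1.0
   vertex 3.7 2.6 4.4
  endloop
 endfacet
 facet normal 0.984 0.117 -0.131
  outer loop
   vertex 4.6 2.4 3.6
   vertex 4.8 1.5 4.3
   vertex 4.4 1.4 1.2
  endloop
 endfacet
 facet normal 0.844 0.467 -0.265
  outer loop
   vertex 4.6 2.4 3.6
   vertex 4.4 1.4 1.2
   vertex 2.4 4.9 1.0
  endloop
 endfacet
 facet normal -0.395 -0.661 -0.638
  outer loop
   vertex 2.5 0.8 3.0
   vertex 1.0 1.6 3.1
   vertex 4.4 1.4 1.2
  endloop
 endfacet
 facet normal -0.395 -0.797 0.457
  outer loop
   vertex 2.5 0.8 3.0
   vertex 3.8 0.5 3.6
   vertex 1.0 1.6 3.1
  endloop
 endfacet
 facet normal -0.048 -0.931 -0.361
  outer loop
   vertex 2.5 0.8 3.0
   vertex 4.4 1.4 1.2
   vertex 3.8 0.5 3.6
  endloop
 endfacet
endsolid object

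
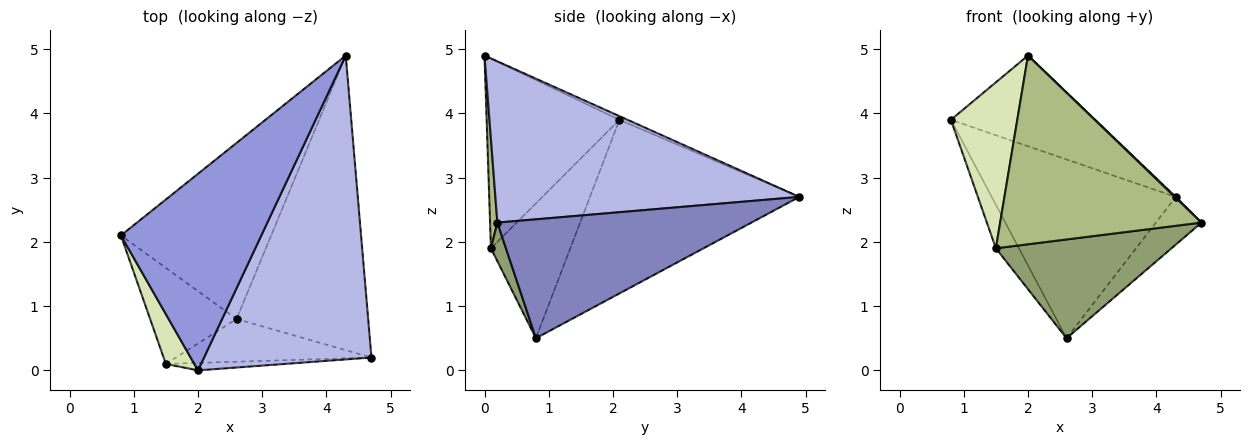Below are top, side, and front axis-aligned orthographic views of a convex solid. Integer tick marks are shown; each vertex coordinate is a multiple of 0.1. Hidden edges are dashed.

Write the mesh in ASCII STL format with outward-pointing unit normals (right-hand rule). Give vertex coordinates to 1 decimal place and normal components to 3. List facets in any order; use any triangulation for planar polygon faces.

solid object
 facet normal -0.630 0.554 -0.545
  outer loop
   vertex 2.6 0.8 0.5
   vertex 0.8 2.1 3.9
   vertex 4.3 4.9 2.7
  endloop
 endfacet
 facet normal 0.666 0.119 -0.737
  outer loop
   vertex 2.6 0.8 0.5
   vertex 4.3 4.9 2.7
   vertex 4.7 0.2 2.3
  endloop
 endfacet
 facet normal -0.024 0.419 0.908
  outer loop
   vertex 2.0 0.0 4.9
   vertex 4.3 4.9 2.7
   vertex 0.8 2.1 3.9
  endloop
 endfacet
 facet normal 0.694 -0.002 0.720
  outer loop
   vertex 2.0 0.0 4.9
   vertex 4.7 0.2 2.3
   vertex 4.3 4.9 2.7
  endloop
 endfacet
 facet normal 0.078 -0.915 -0.396
  outer loop
   vertex 1.5 0.1 1.9
   vertex 2.6 0.8 0.5
   vertex 4.7 0.2 2.3
  endloop
 endfacet
 facet normal 0.036 -0.999 -0.039
  outer loop
   vertex 1.5 0.1 1.9
   vertex 4.7 0.2 2.3
   vertex 2.0 0.0 4.9
  endloop
 endfacet
 facet normal -0.818 0.238 -0.524
  outer loop
   vertex 1.5 0.1 1.9
   vertex 0.8 2.1 3.9
   vertex 2.6 0.8 0.5
  endloop
 endfacet
 facet normal -0.886 -0.443 0.133
  outer loop
   vertex 1.5 0.1 1.9
   vertex 2.0 0.0 4.9
   vertex 0.8 2.1 3.9
  endloop
 endfacet
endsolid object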